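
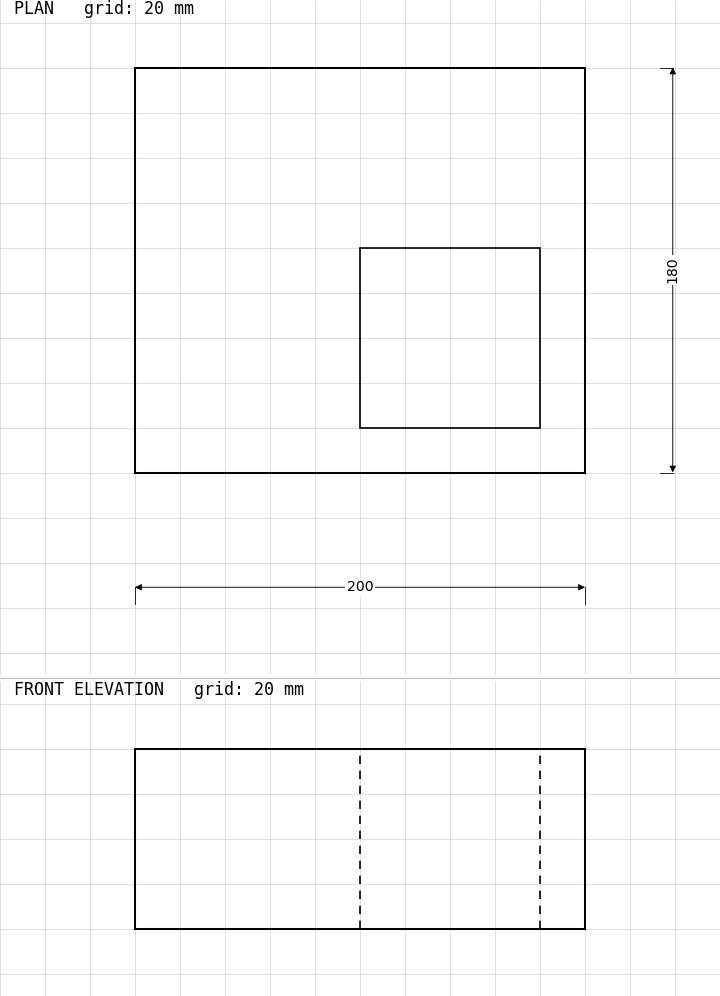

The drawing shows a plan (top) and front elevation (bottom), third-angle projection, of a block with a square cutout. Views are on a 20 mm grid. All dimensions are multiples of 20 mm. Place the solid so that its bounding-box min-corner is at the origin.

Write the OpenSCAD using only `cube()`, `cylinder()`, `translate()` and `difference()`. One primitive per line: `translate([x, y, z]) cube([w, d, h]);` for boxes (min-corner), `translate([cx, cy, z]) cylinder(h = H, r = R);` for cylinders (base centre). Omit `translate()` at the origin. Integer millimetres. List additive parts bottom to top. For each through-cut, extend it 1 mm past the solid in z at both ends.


difference() {
  cube([200, 180, 80]);
  translate([100, 20, -1]) cube([80, 80, 82]);
}


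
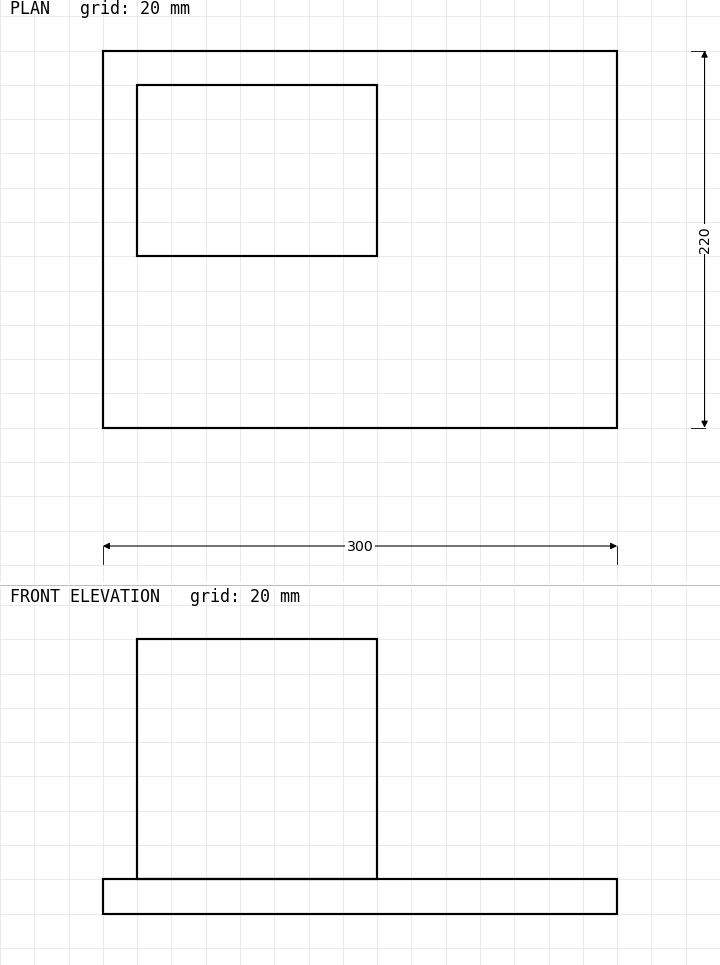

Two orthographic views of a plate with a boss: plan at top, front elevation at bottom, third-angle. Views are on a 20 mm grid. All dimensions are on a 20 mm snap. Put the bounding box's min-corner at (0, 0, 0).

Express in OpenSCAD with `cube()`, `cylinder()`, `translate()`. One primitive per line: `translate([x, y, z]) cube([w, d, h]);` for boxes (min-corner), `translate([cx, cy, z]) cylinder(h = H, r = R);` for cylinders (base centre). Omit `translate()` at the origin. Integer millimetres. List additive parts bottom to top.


cube([300, 220, 20]);
translate([20, 100, 20]) cube([140, 100, 140]);


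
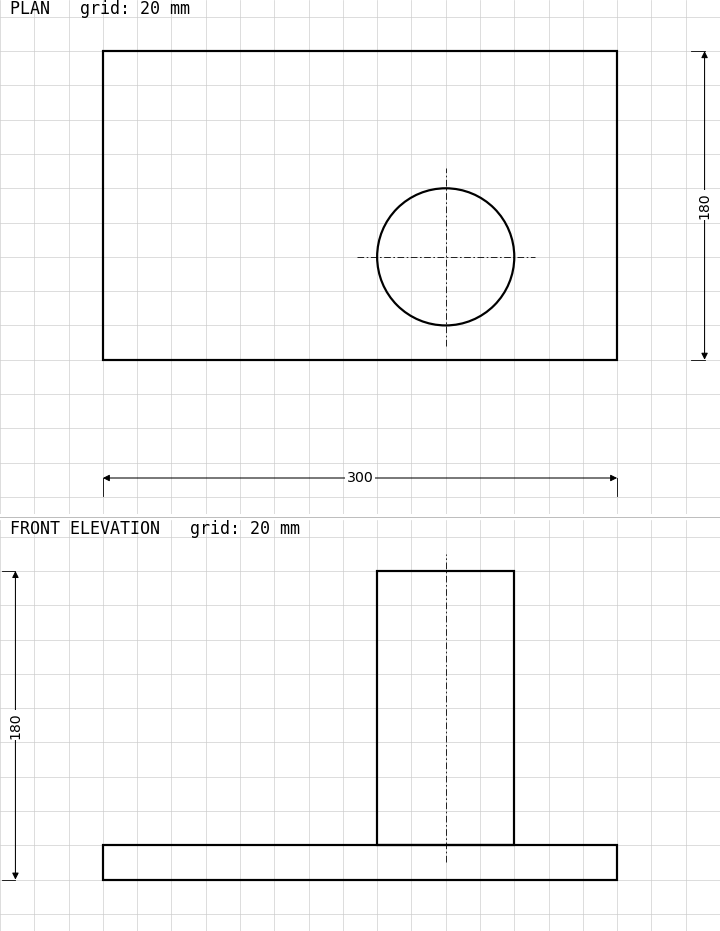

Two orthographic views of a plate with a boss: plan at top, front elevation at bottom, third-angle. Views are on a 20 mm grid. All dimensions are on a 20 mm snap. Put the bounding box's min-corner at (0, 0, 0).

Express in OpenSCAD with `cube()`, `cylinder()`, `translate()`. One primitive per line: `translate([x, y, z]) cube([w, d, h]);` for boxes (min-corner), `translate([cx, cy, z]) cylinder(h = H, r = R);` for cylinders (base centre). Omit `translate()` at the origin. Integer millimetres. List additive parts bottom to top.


cube([300, 180, 20]);
translate([200, 60, 20]) cylinder(h = 160, r = 40);


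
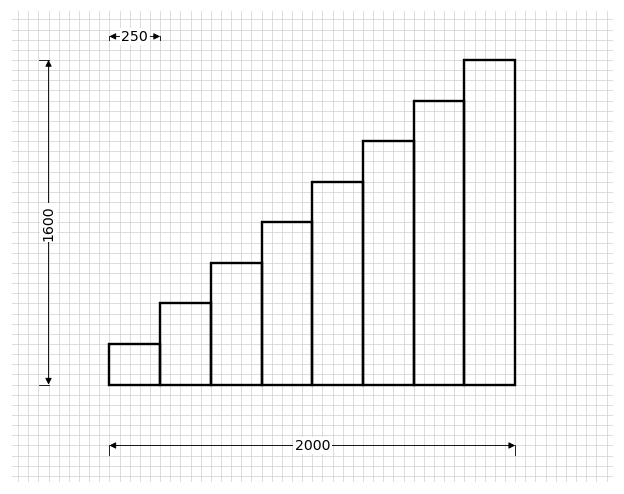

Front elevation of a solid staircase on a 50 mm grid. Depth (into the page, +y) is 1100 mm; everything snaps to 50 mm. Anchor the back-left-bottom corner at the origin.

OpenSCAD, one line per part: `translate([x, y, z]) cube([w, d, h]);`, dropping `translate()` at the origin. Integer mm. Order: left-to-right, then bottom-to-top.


cube([250, 1100, 200]);
translate([250, 0, 0]) cube([250, 1100, 400]);
translate([500, 0, 0]) cube([250, 1100, 600]);
translate([750, 0, 0]) cube([250, 1100, 800]);
translate([1000, 0, 0]) cube([250, 1100, 1000]);
translate([1250, 0, 0]) cube([250, 1100, 1200]);
translate([1500, 0, 0]) cube([250, 1100, 1400]);
translate([1750, 0, 0]) cube([250, 1100, 1600]);


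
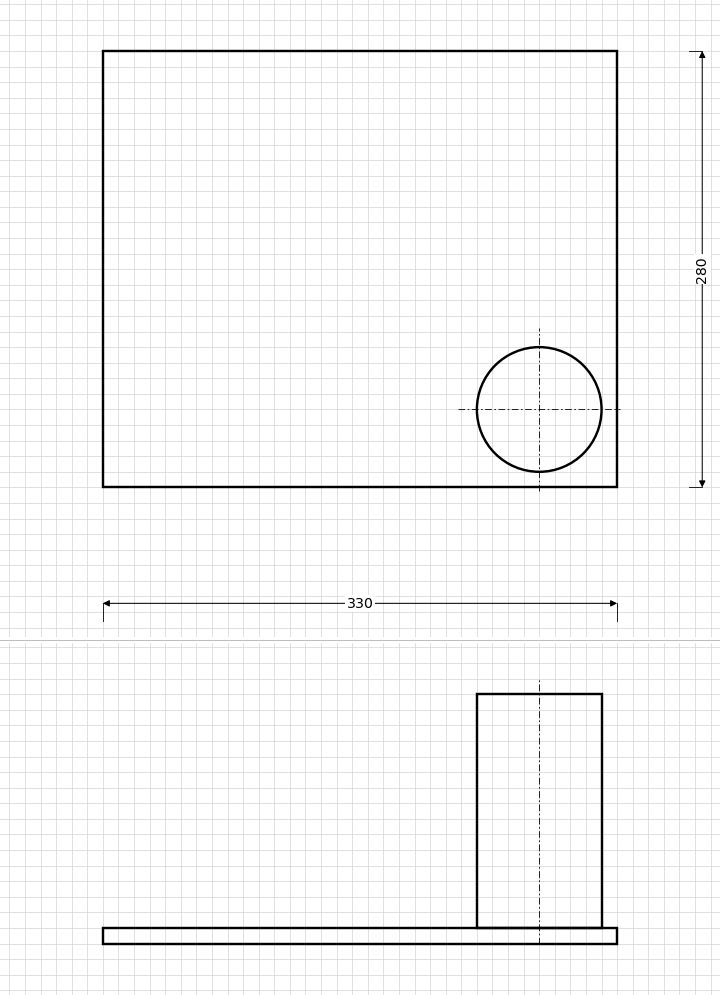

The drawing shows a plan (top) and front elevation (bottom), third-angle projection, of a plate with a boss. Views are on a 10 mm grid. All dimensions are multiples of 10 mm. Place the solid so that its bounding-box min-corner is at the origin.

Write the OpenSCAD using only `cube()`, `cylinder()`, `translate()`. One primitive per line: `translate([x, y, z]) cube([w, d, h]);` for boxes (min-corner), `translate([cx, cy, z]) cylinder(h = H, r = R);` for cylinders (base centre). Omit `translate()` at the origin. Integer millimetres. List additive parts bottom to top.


cube([330, 280, 10]);
translate([280, 50, 10]) cylinder(h = 150, r = 40);


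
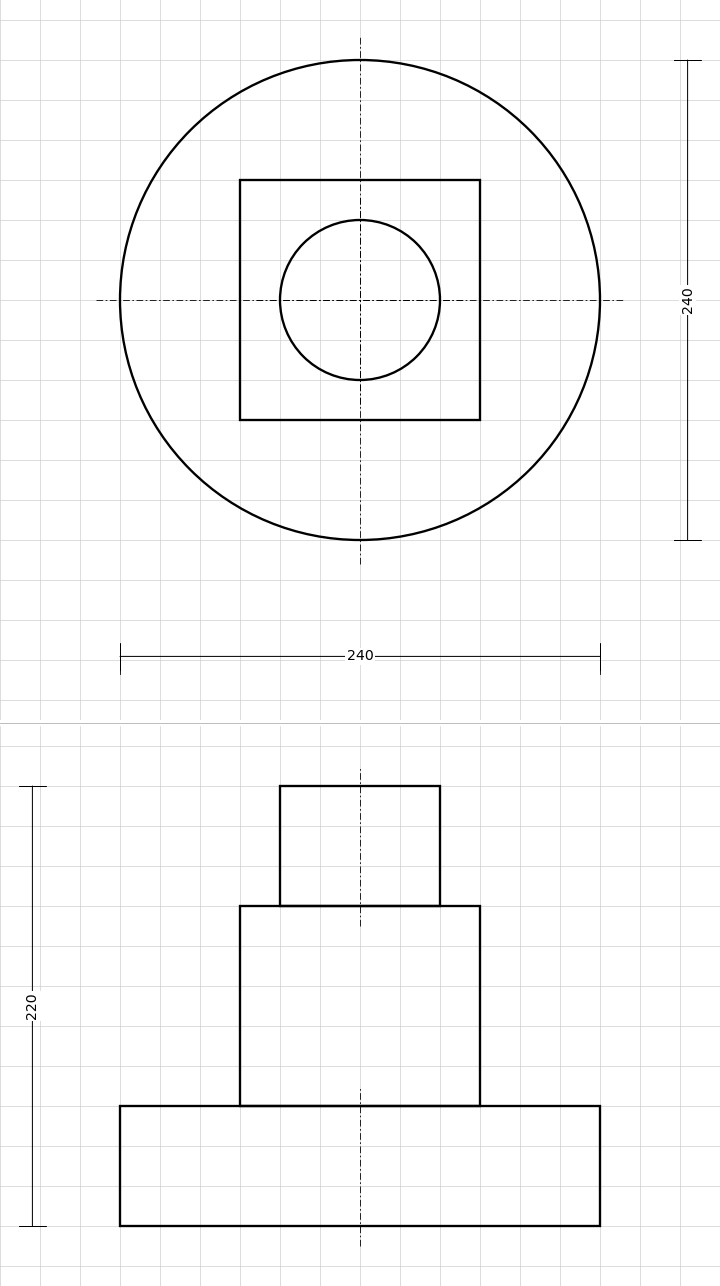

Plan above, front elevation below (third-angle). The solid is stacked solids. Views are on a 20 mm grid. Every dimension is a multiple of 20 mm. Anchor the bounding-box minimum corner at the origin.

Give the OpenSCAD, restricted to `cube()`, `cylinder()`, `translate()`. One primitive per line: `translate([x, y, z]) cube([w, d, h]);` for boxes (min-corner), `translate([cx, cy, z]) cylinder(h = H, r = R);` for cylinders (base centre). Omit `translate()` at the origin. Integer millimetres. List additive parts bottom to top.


translate([120, 120, 0]) cylinder(h = 60, r = 120);
translate([60, 60, 60]) cube([120, 120, 100]);
translate([120, 120, 160]) cylinder(h = 60, r = 40);


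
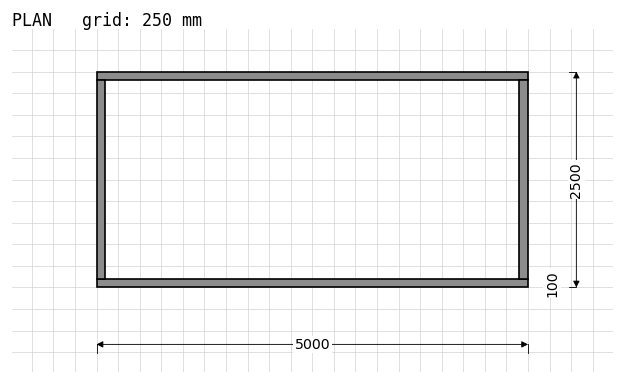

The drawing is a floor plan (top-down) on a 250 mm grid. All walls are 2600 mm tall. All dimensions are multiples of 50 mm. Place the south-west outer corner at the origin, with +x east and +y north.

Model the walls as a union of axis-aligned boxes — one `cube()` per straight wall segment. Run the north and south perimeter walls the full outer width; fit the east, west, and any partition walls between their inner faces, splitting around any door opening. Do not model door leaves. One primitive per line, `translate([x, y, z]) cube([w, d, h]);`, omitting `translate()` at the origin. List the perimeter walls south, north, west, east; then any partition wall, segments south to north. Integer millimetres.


cube([5000, 100, 2600]);
translate([0, 2400, 0]) cube([5000, 100, 2600]);
translate([0, 100, 0]) cube([100, 2300, 2600]);
translate([4900, 100, 0]) cube([100, 2300, 2600]);


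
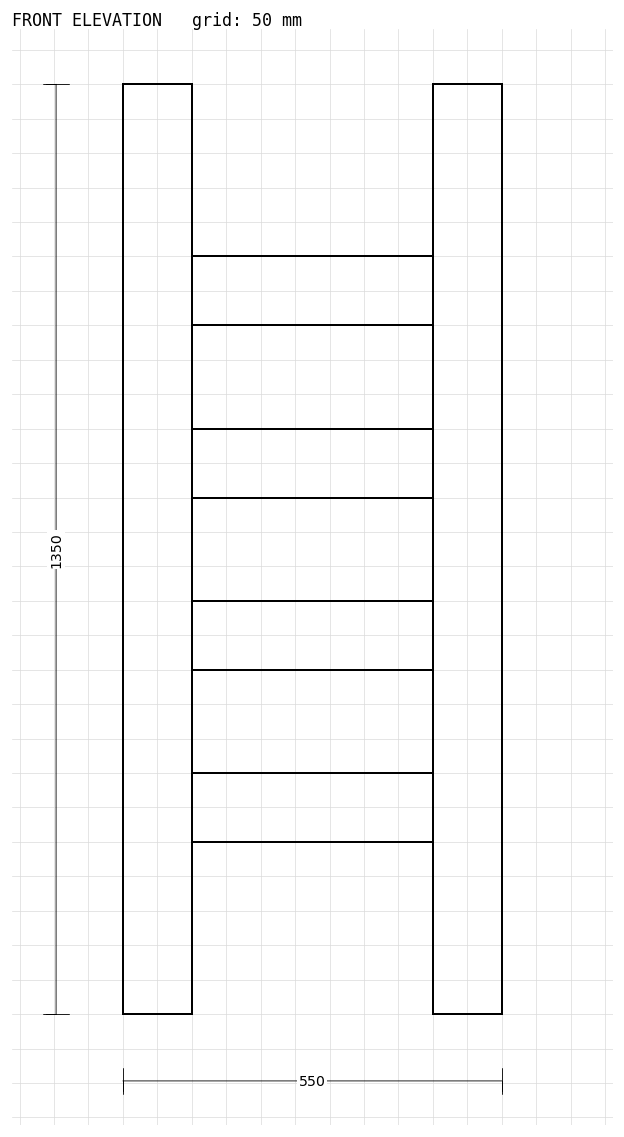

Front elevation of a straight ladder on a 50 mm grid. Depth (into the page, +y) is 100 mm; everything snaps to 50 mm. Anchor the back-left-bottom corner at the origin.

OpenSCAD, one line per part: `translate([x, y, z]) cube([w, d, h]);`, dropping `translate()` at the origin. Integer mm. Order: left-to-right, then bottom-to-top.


cube([100, 100, 1350]);
translate([100, 0, 250]) cube([350, 100, 100]);
translate([100, 0, 500]) cube([350, 100, 100]);
translate([100, 0, 750]) cube([350, 100, 100]);
translate([100, 0, 1000]) cube([350, 100, 100]);
translate([450, 0, 0]) cube([100, 100, 1350]);


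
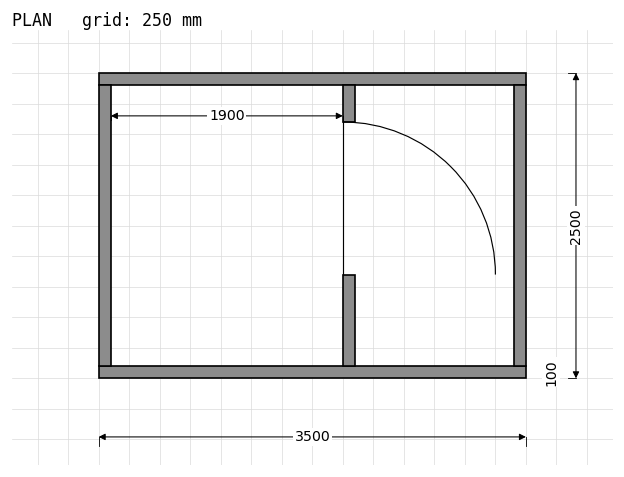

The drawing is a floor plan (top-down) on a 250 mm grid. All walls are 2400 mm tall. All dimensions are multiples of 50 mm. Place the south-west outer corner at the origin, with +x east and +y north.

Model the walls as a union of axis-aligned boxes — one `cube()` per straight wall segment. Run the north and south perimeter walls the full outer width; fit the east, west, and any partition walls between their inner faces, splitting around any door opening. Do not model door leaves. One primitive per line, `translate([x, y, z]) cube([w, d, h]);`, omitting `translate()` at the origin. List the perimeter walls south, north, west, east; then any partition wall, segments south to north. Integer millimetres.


cube([3500, 100, 2400]);
translate([0, 2400, 0]) cube([3500, 100, 2400]);
translate([0, 100, 0]) cube([100, 2300, 2400]);
translate([3400, 100, 0]) cube([100, 2300, 2400]);
translate([2000, 100, 0]) cube([100, 750, 2400]);
translate([2000, 2100, 0]) cube([100, 300, 2400]);


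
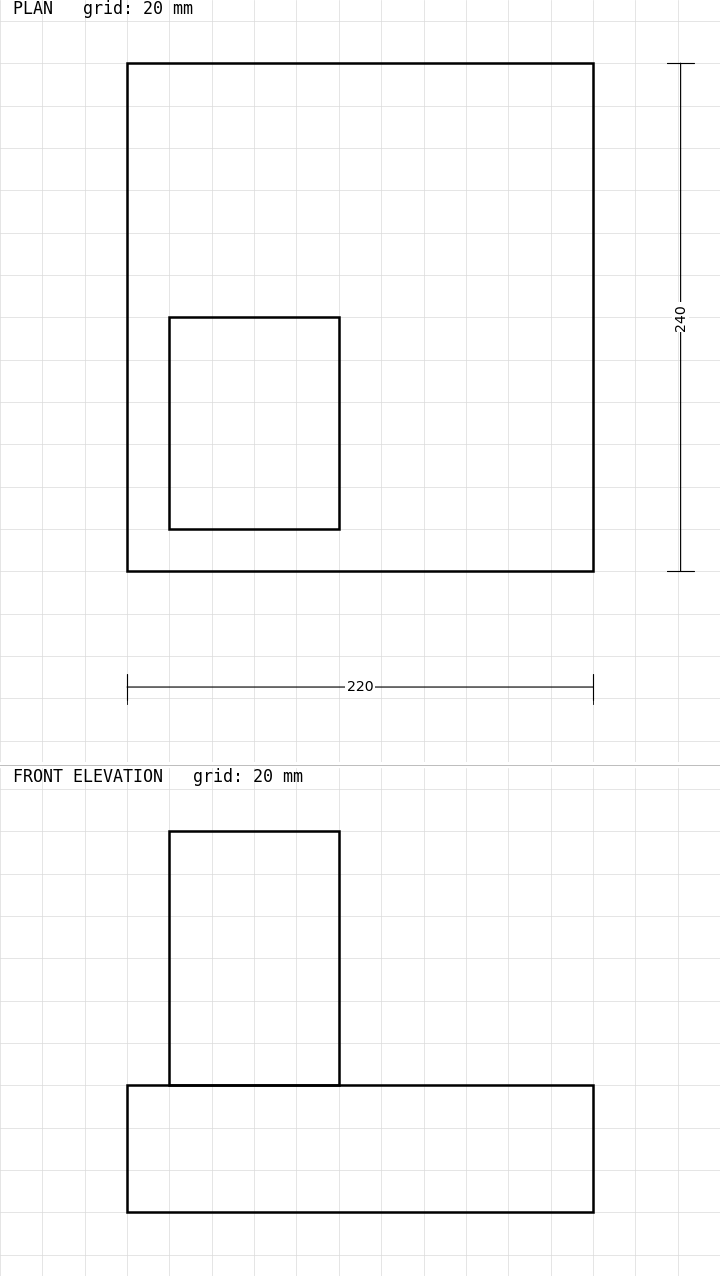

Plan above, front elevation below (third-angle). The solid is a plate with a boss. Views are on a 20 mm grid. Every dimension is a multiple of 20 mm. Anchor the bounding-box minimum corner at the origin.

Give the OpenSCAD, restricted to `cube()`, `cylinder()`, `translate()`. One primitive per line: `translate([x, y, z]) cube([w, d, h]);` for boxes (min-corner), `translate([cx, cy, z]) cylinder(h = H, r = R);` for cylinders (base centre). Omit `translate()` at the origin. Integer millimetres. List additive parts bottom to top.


cube([220, 240, 60]);
translate([20, 20, 60]) cube([80, 100, 120]);


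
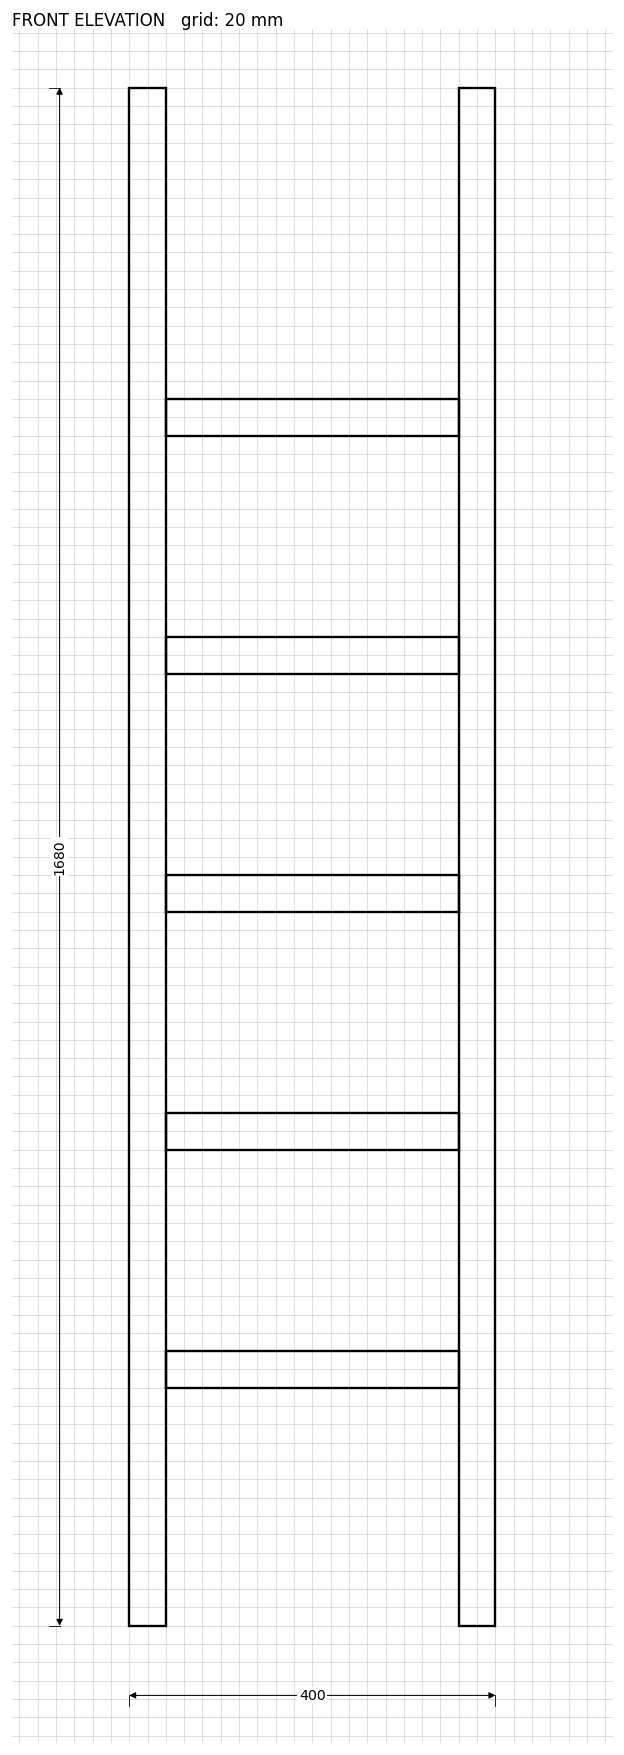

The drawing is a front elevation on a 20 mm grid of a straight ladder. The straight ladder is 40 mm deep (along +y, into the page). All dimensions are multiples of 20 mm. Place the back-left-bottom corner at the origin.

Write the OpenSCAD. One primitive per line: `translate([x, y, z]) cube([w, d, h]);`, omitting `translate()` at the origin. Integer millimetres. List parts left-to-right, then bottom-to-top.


cube([40, 40, 1680]);
translate([40, 0, 260]) cube([320, 40, 40]);
translate([40, 0, 520]) cube([320, 40, 40]);
translate([40, 0, 780]) cube([320, 40, 40]);
translate([40, 0, 1040]) cube([320, 40, 40]);
translate([40, 0, 1300]) cube([320, 40, 40]);
translate([360, 0, 0]) cube([40, 40, 1680]);


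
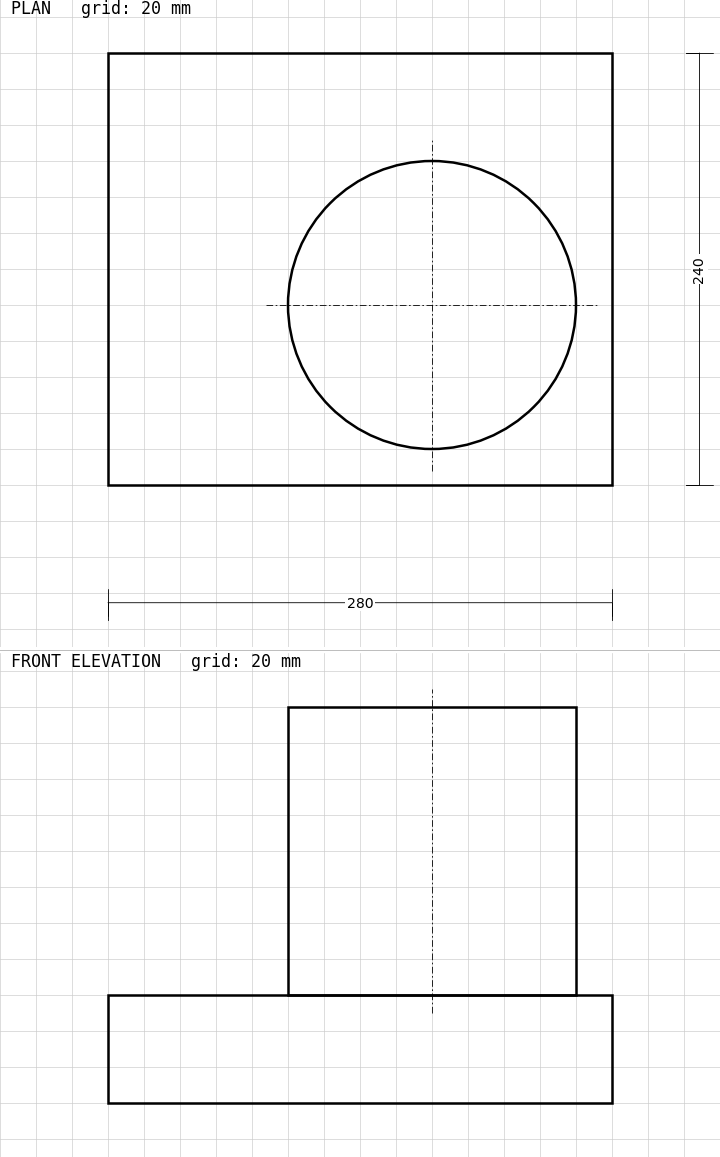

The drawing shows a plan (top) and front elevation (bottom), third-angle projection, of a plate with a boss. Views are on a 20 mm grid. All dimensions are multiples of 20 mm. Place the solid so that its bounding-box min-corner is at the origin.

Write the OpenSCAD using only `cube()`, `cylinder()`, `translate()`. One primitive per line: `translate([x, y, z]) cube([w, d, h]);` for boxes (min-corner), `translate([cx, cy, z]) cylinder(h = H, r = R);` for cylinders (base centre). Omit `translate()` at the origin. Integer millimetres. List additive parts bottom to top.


cube([280, 240, 60]);
translate([180, 100, 60]) cylinder(h = 160, r = 80);


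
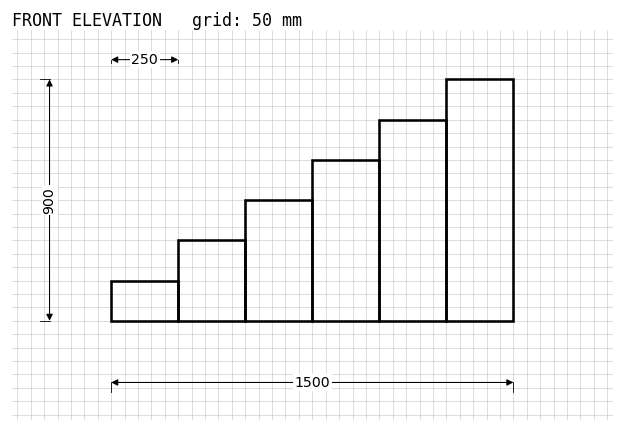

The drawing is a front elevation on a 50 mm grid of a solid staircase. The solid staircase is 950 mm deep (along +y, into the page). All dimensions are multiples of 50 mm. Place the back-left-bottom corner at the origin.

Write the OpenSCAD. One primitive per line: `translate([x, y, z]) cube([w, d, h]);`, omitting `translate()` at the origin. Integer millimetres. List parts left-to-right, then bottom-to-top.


cube([250, 950, 150]);
translate([250, 0, 0]) cube([250, 950, 300]);
translate([500, 0, 0]) cube([250, 950, 450]);
translate([750, 0, 0]) cube([250, 950, 600]);
translate([1000, 0, 0]) cube([250, 950, 750]);
translate([1250, 0, 0]) cube([250, 950, 900]);


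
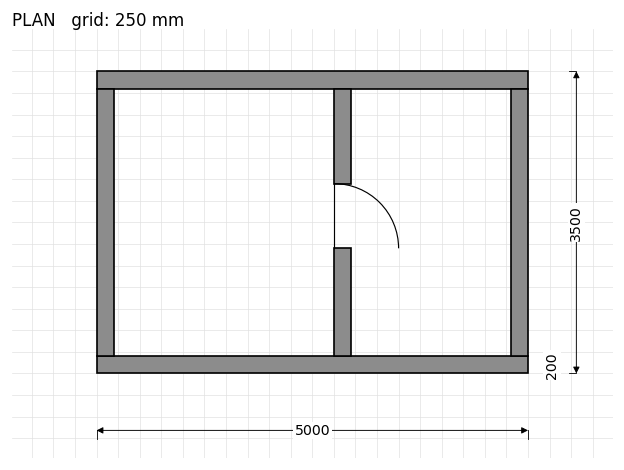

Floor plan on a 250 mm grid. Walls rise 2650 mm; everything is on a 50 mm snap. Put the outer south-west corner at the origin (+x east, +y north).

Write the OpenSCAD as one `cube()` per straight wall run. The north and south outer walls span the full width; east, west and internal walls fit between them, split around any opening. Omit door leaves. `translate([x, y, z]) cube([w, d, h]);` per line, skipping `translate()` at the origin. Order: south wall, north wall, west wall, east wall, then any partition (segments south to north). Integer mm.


cube([5000, 200, 2650]);
translate([0, 3300, 0]) cube([5000, 200, 2650]);
translate([0, 200, 0]) cube([200, 3100, 2650]);
translate([4800, 200, 0]) cube([200, 3100, 2650]);
translate([2750, 200, 0]) cube([200, 1250, 2650]);
translate([2750, 2200, 0]) cube([200, 1100, 2650]);


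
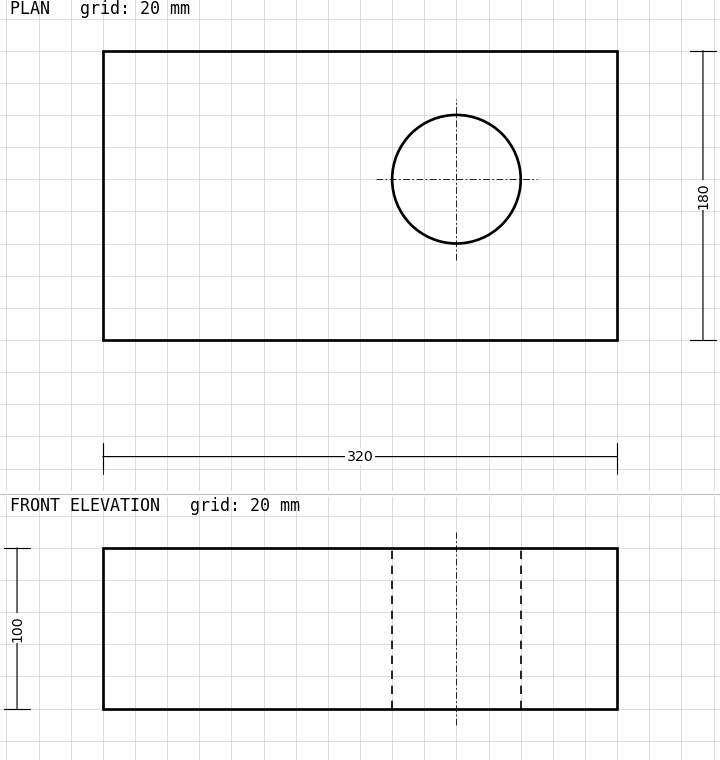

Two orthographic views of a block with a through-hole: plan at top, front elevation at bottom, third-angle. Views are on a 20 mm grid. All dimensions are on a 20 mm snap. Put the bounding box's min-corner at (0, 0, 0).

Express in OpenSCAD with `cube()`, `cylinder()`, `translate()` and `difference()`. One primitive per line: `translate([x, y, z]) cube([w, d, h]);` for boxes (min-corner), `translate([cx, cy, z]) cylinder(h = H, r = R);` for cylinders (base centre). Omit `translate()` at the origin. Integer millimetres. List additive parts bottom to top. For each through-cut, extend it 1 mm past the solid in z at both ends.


difference() {
  cube([320, 180, 100]);
  translate([220, 100, -1]) cylinder(h = 102, r = 40);
}


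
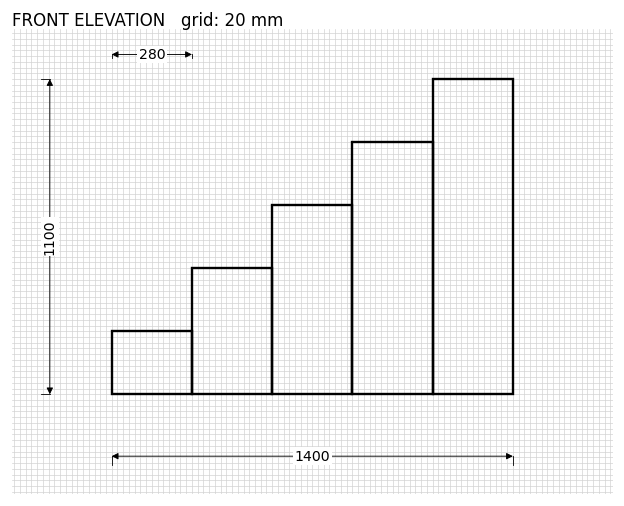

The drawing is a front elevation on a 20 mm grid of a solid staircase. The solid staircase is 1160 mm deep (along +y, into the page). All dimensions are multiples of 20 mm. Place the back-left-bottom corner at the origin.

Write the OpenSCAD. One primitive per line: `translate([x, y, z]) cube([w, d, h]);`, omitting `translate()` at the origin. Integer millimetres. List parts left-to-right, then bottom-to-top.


cube([280, 1160, 220]);
translate([280, 0, 0]) cube([280, 1160, 440]);
translate([560, 0, 0]) cube([280, 1160, 660]);
translate([840, 0, 0]) cube([280, 1160, 880]);
translate([1120, 0, 0]) cube([280, 1160, 1100]);


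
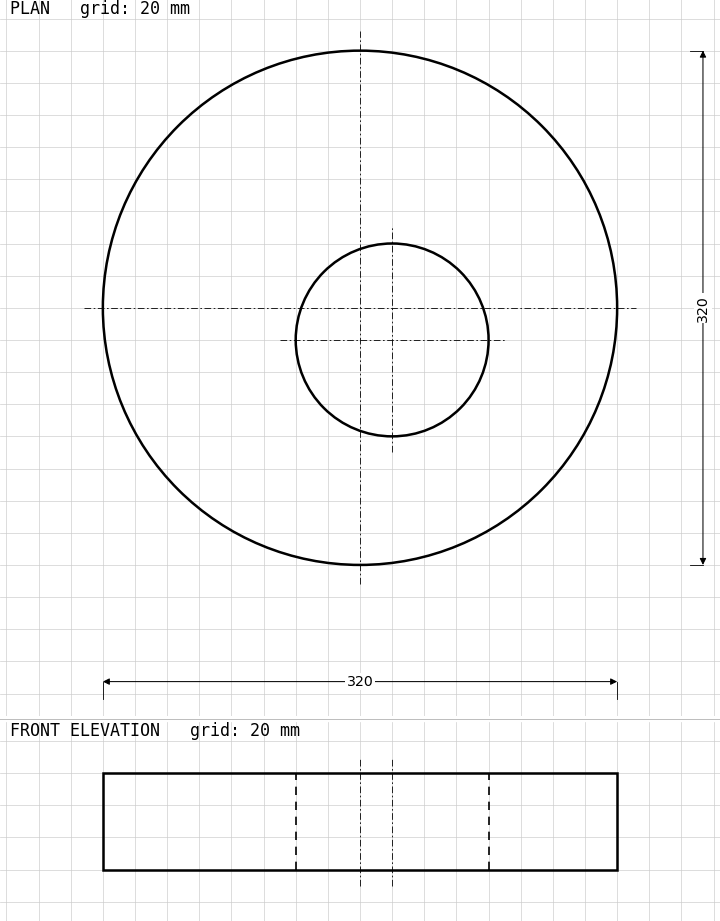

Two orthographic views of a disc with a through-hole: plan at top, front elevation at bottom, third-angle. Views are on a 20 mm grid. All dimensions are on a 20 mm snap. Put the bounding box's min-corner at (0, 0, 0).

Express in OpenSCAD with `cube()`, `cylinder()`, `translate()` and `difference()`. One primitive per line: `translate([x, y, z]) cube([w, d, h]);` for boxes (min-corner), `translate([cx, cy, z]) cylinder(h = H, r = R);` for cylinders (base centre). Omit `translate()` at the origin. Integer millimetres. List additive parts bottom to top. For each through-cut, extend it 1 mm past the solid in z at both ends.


difference() {
  translate([160, 160, 0]) cylinder(h = 60, r = 160);
  translate([180, 140, -1]) cylinder(h = 62, r = 60);
}


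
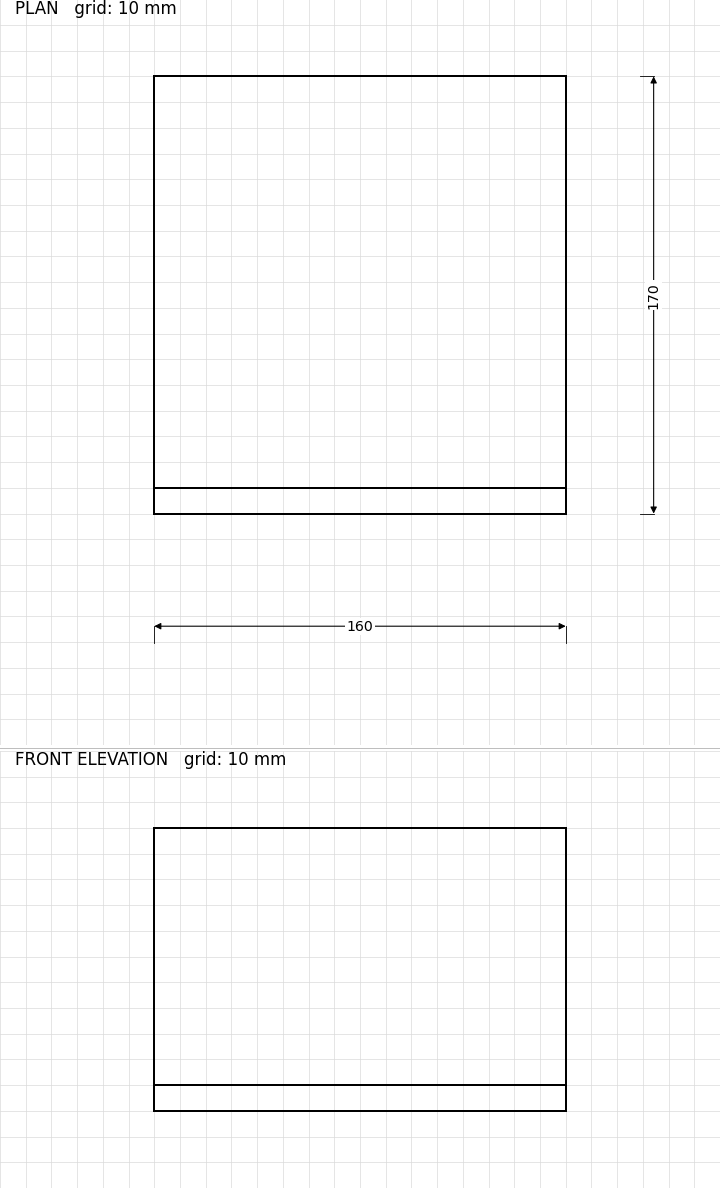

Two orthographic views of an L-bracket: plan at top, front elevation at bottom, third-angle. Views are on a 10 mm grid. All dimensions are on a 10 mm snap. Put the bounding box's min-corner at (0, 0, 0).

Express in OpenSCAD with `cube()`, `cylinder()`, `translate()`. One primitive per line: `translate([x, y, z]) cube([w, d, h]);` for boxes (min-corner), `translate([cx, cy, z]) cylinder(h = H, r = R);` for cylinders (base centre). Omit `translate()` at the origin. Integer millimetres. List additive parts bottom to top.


cube([160, 170, 10]);
translate([0, 0, 10]) cube([160, 10, 100]);


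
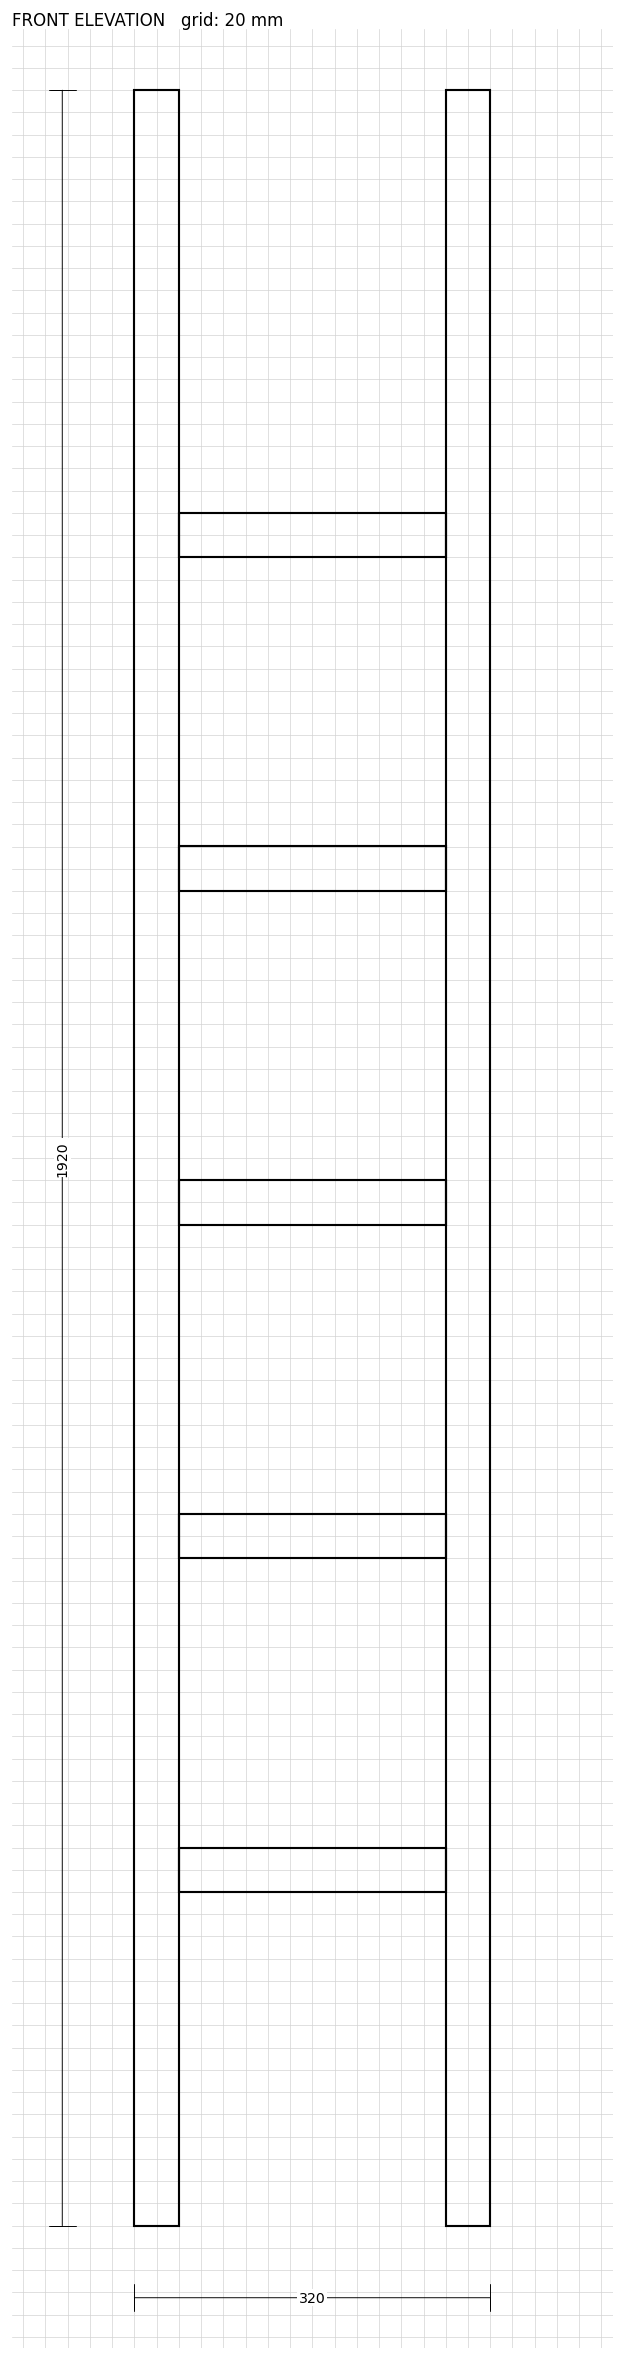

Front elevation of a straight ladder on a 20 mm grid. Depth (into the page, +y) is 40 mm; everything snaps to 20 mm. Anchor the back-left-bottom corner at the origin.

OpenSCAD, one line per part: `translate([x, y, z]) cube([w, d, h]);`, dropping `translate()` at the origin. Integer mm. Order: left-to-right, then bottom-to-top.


cube([40, 40, 1920]);
translate([40, 0, 300]) cube([240, 40, 40]);
translate([40, 0, 600]) cube([240, 40, 40]);
translate([40, 0, 900]) cube([240, 40, 40]);
translate([40, 0, 1200]) cube([240, 40, 40]);
translate([40, 0, 1500]) cube([240, 40, 40]);
translate([280, 0, 0]) cube([40, 40, 1920]);


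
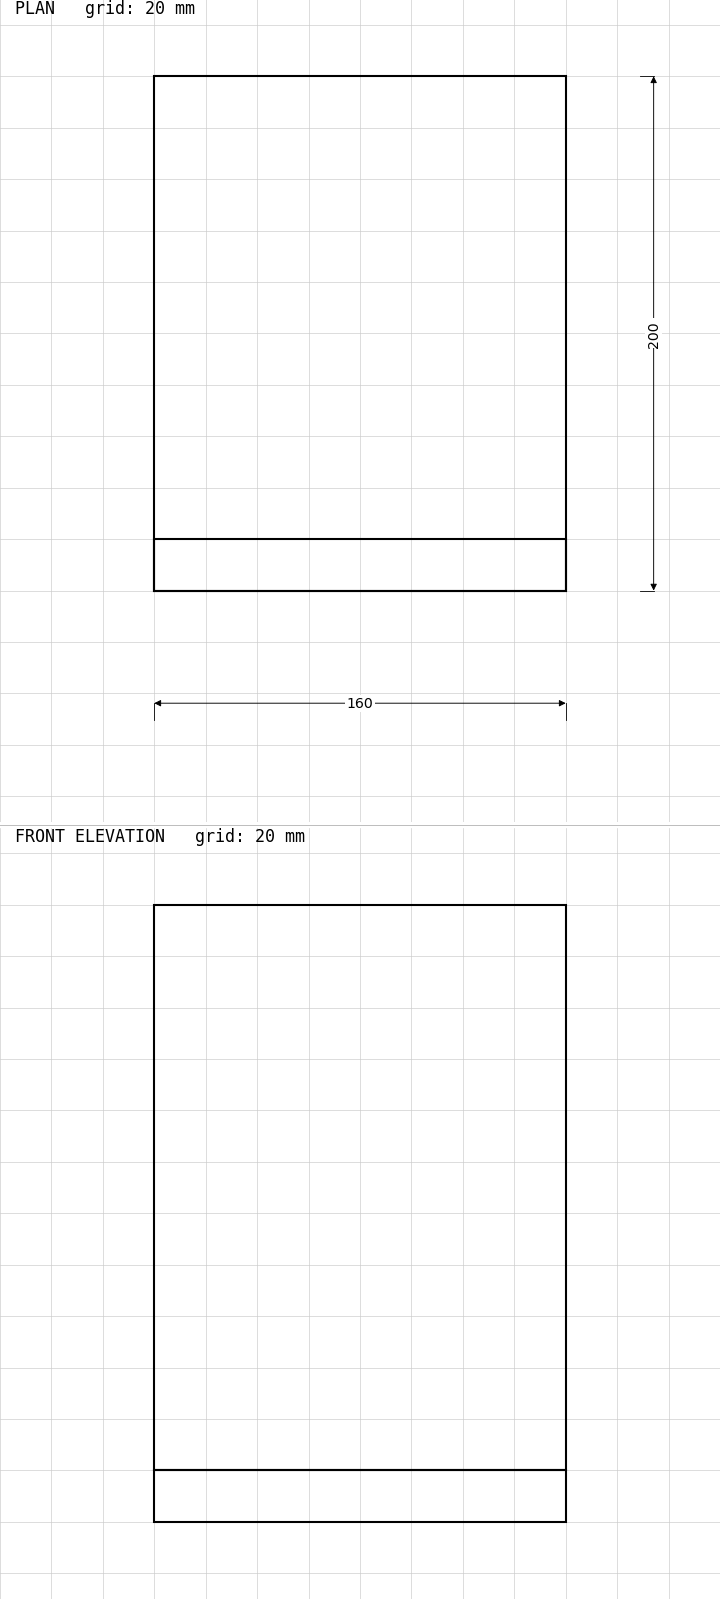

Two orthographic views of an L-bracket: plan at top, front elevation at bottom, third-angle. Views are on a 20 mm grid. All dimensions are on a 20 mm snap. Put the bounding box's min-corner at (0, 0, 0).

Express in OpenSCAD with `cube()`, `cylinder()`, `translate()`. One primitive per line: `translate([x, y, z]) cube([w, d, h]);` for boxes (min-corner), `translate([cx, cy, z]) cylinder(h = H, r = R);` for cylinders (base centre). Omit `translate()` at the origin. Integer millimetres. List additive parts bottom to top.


cube([160, 200, 20]);
translate([0, 0, 20]) cube([160, 20, 220]);


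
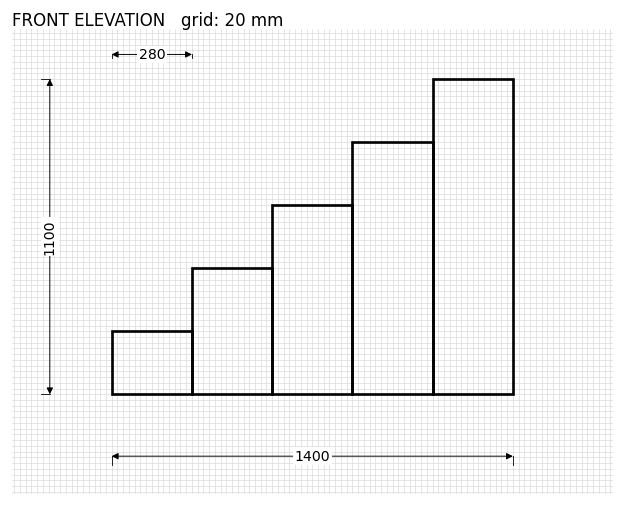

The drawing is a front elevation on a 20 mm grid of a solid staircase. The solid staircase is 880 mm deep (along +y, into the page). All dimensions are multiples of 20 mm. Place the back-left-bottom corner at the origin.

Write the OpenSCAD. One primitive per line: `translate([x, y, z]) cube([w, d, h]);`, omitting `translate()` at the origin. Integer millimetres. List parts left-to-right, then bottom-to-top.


cube([280, 880, 220]);
translate([280, 0, 0]) cube([280, 880, 440]);
translate([560, 0, 0]) cube([280, 880, 660]);
translate([840, 0, 0]) cube([280, 880, 880]);
translate([1120, 0, 0]) cube([280, 880, 1100]);


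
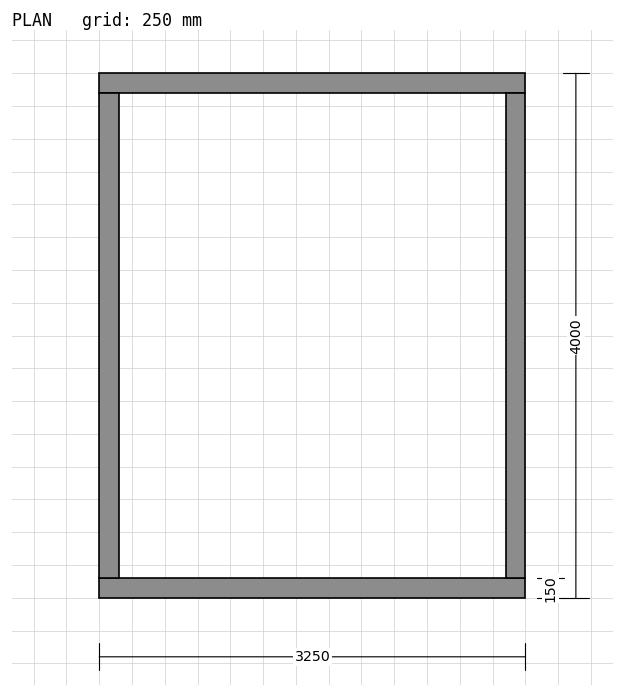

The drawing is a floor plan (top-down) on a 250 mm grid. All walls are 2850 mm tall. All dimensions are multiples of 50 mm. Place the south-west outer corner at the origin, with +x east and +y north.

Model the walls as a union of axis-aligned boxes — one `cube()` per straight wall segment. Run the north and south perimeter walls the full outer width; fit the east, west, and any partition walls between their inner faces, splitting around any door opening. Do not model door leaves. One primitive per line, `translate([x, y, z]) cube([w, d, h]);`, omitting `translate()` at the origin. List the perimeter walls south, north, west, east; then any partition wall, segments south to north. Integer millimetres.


cube([3250, 150, 2850]);
translate([0, 3850, 0]) cube([3250, 150, 2850]);
translate([0, 150, 0]) cube([150, 3700, 2850]);
translate([3100, 150, 0]) cube([150, 3700, 2850]);


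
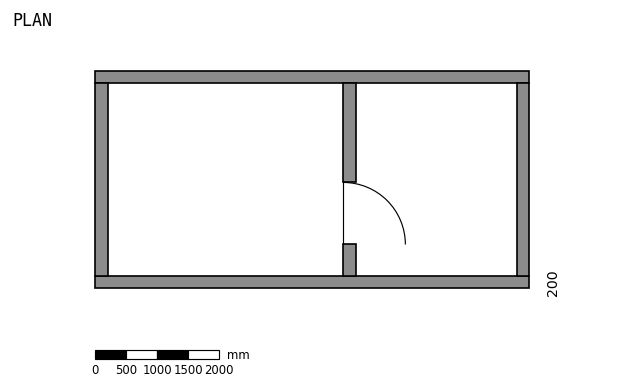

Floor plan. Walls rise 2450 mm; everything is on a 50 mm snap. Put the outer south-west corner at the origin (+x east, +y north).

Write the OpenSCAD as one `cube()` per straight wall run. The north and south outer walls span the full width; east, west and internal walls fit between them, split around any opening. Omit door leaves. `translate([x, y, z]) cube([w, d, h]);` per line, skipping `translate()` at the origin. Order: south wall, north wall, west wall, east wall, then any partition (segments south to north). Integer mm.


cube([7000, 200, 2450]);
translate([0, 3300, 0]) cube([7000, 200, 2450]);
translate([0, 200, 0]) cube([200, 3100, 2450]);
translate([6800, 200, 0]) cube([200, 3100, 2450]);
translate([4000, 200, 0]) cube([200, 500, 2450]);
translate([4000, 1700, 0]) cube([200, 1600, 2450]);


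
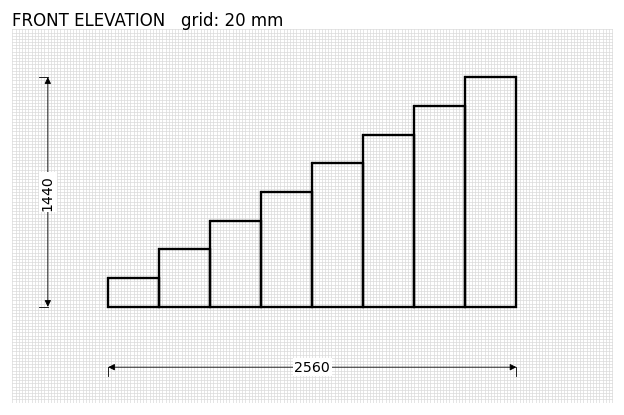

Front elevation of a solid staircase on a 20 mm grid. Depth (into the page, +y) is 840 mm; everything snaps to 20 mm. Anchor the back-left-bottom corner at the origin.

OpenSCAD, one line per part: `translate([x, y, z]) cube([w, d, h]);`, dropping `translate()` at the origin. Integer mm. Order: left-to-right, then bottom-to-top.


cube([320, 840, 180]);
translate([320, 0, 0]) cube([320, 840, 360]);
translate([640, 0, 0]) cube([320, 840, 540]);
translate([960, 0, 0]) cube([320, 840, 720]);
translate([1280, 0, 0]) cube([320, 840, 900]);
translate([1600, 0, 0]) cube([320, 840, 1080]);
translate([1920, 0, 0]) cube([320, 840, 1260]);
translate([2240, 0, 0]) cube([320, 840, 1440]);


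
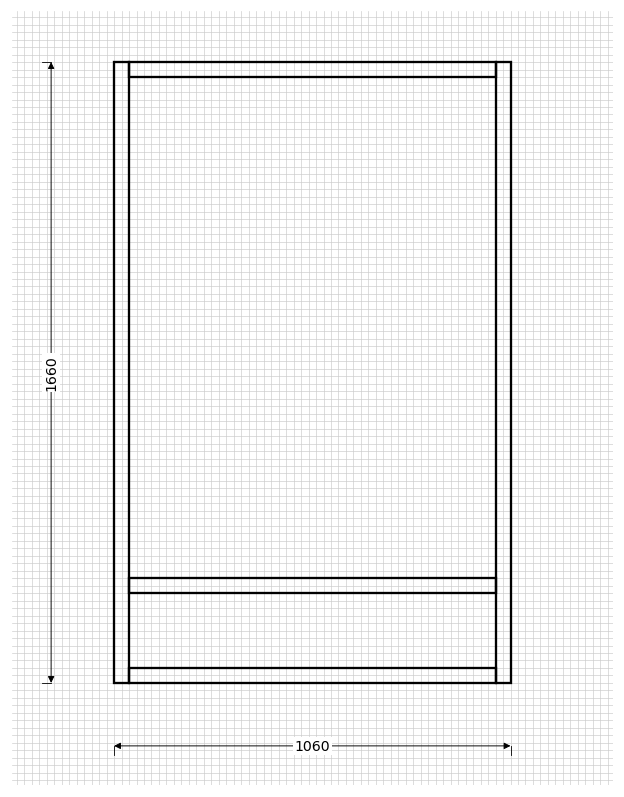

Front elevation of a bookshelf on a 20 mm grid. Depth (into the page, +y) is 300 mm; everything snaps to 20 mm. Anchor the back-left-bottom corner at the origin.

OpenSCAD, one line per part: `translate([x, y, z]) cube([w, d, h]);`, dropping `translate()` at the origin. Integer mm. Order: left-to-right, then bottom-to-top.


cube([40, 300, 1660]);
translate([40, 0, 0]) cube([980, 300, 40]);
translate([40, 0, 240]) cube([980, 300, 40]);
translate([40, 0, 1620]) cube([980, 300, 40]);
translate([1020, 0, 0]) cube([40, 300, 1660]);


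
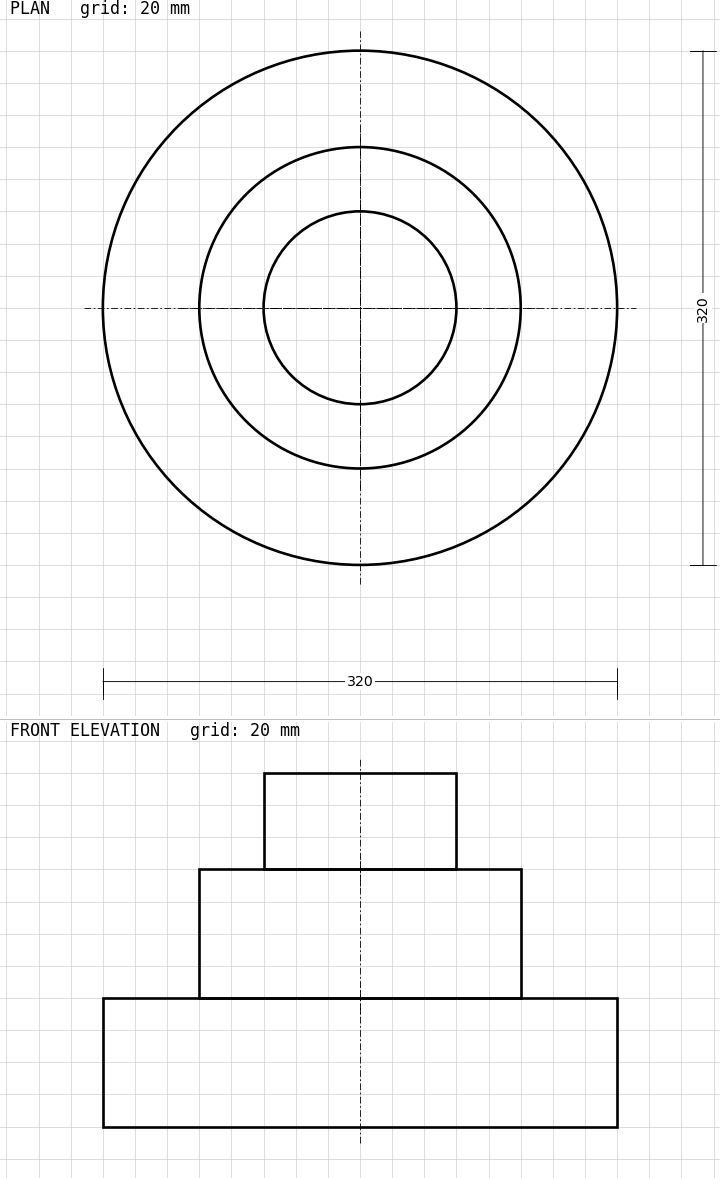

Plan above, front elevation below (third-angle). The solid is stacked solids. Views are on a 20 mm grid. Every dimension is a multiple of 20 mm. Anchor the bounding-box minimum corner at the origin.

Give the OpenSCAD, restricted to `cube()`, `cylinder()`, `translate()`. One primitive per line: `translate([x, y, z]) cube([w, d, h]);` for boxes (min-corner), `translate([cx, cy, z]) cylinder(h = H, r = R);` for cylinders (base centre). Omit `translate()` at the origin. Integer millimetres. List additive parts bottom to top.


translate([160, 160, 0]) cylinder(h = 80, r = 160);
translate([160, 160, 80]) cylinder(h = 80, r = 100);
translate([160, 160, 160]) cylinder(h = 60, r = 60);


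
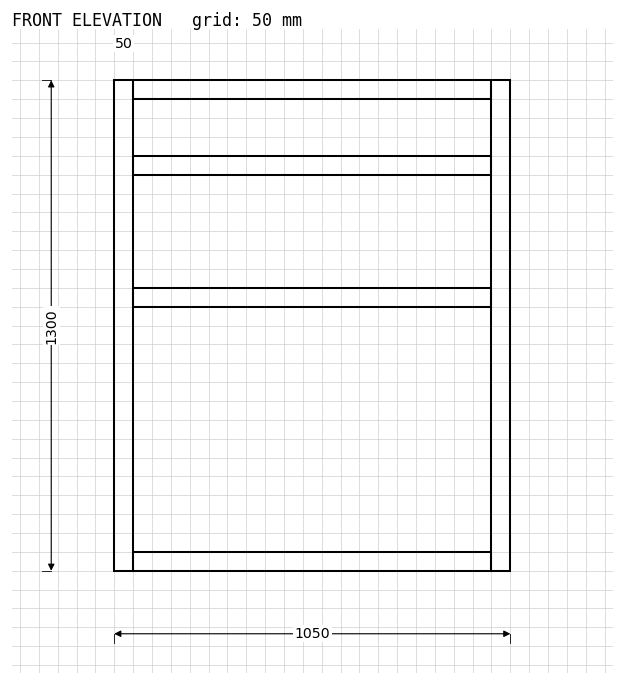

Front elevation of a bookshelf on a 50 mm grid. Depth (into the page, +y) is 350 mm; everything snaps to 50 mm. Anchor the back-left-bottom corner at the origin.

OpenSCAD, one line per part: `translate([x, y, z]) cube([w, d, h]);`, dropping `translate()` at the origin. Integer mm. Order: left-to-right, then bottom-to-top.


cube([50, 350, 1300]);
translate([50, 0, 0]) cube([950, 350, 50]);
translate([50, 0, 700]) cube([950, 350, 50]);
translate([50, 0, 1050]) cube([950, 350, 50]);
translate([50, 0, 1250]) cube([950, 350, 50]);
translate([1000, 0, 0]) cube([50, 350, 1300]);


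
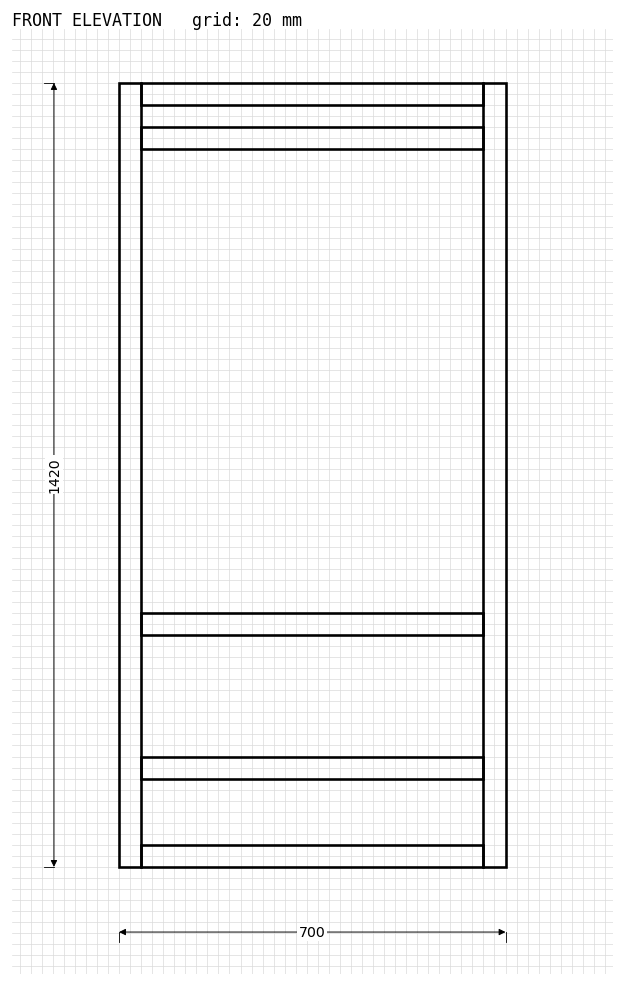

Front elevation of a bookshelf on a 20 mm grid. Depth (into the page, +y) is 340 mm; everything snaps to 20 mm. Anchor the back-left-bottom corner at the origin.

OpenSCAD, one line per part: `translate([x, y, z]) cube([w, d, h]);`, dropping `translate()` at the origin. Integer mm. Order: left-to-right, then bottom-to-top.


cube([40, 340, 1420]);
translate([40, 0, 0]) cube([620, 340, 40]);
translate([40, 0, 160]) cube([620, 340, 40]);
translate([40, 0, 420]) cube([620, 340, 40]);
translate([40, 0, 1300]) cube([620, 340, 40]);
translate([40, 0, 1380]) cube([620, 340, 40]);
translate([660, 0, 0]) cube([40, 340, 1420]);


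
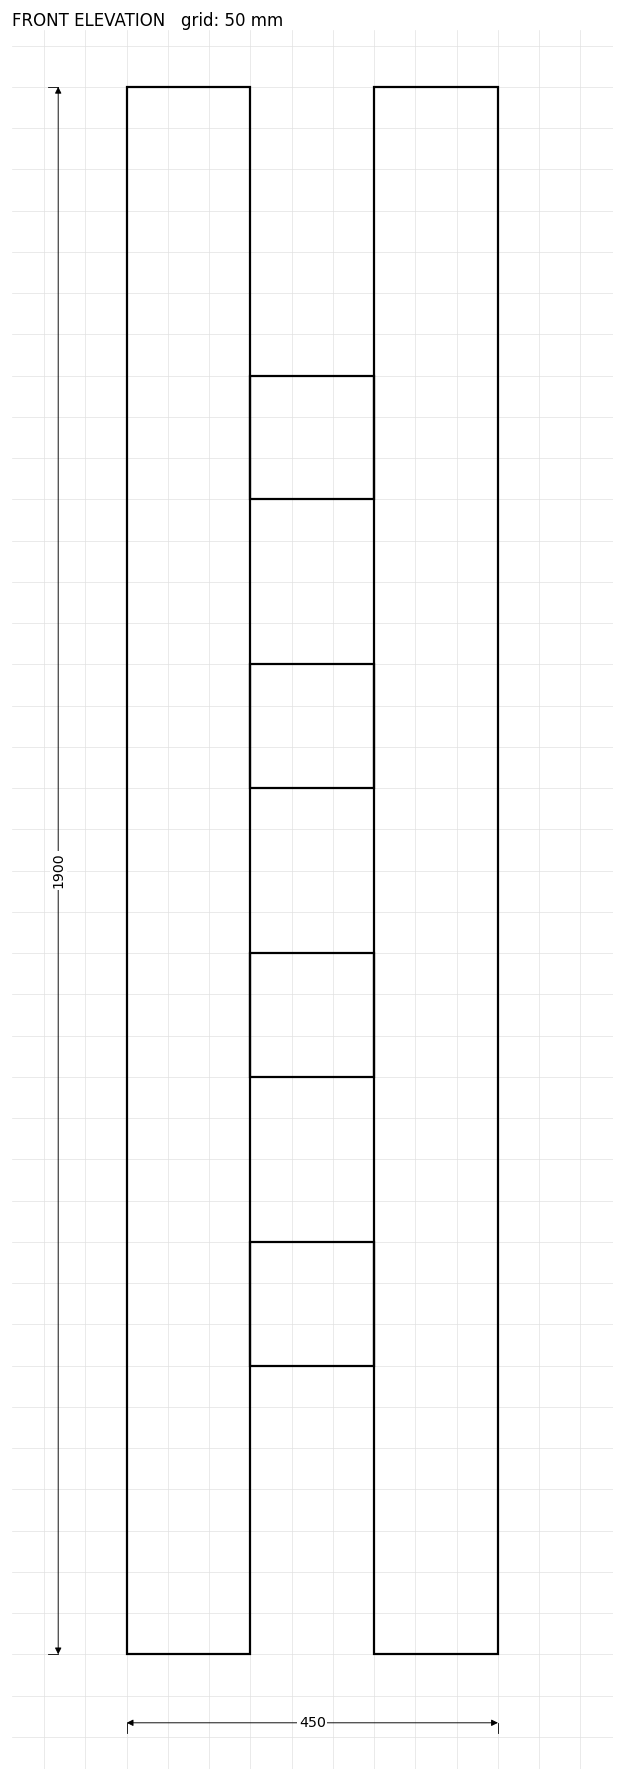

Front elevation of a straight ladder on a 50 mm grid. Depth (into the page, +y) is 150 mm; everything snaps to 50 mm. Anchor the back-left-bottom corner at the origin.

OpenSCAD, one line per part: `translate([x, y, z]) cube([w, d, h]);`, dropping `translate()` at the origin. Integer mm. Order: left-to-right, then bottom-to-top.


cube([150, 150, 1900]);
translate([150, 0, 350]) cube([150, 150, 150]);
translate([150, 0, 700]) cube([150, 150, 150]);
translate([150, 0, 1050]) cube([150, 150, 150]);
translate([150, 0, 1400]) cube([150, 150, 150]);
translate([300, 0, 0]) cube([150, 150, 1900]);


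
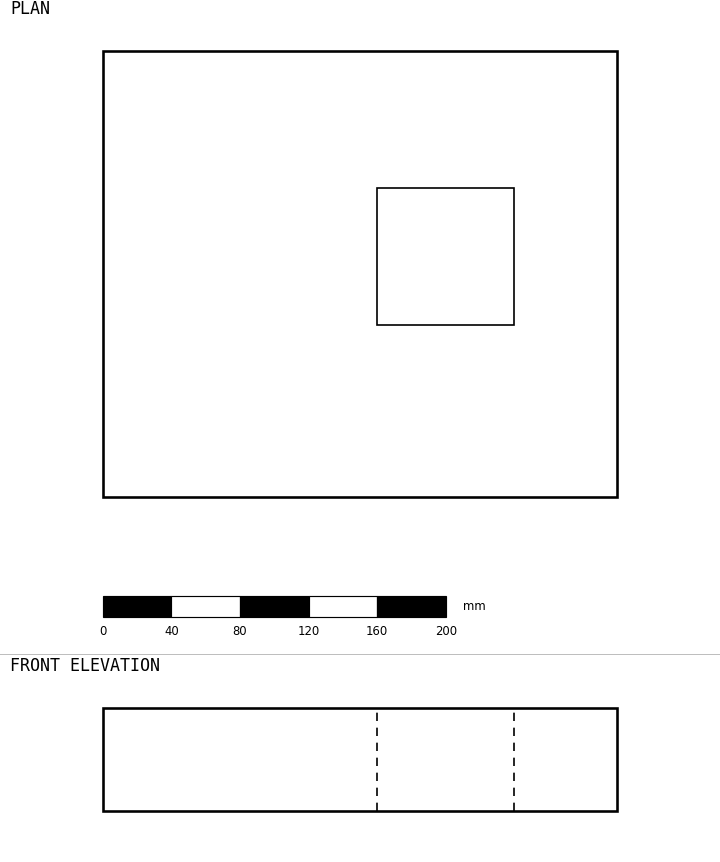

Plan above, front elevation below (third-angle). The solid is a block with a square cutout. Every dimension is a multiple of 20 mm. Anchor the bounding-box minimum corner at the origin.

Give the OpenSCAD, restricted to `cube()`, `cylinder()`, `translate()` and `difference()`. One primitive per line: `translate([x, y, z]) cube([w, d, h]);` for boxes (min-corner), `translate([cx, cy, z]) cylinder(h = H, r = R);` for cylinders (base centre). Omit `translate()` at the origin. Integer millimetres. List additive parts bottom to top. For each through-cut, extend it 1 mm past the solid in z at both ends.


difference() {
  cube([300, 260, 60]);
  translate([160, 100, -1]) cube([80, 80, 62]);
}


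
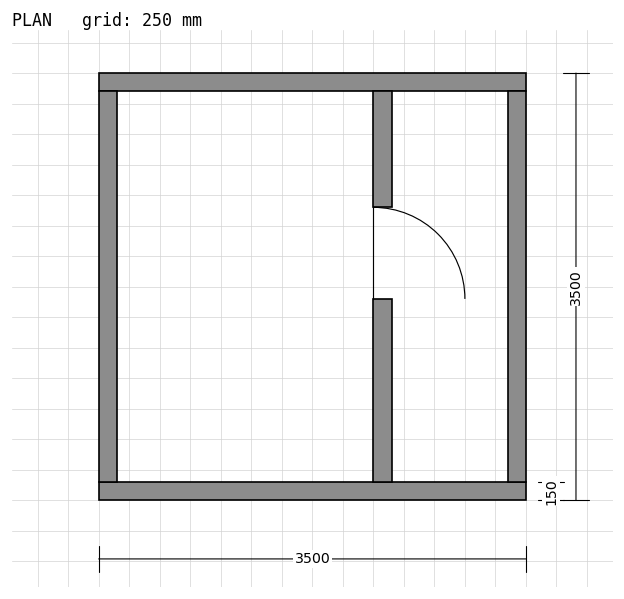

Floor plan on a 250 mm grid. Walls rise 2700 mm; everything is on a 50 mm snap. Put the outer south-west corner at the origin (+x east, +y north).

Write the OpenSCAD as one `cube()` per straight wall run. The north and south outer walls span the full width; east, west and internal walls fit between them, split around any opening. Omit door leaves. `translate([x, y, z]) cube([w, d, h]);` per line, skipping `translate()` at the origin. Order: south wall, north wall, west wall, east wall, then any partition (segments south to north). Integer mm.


cube([3500, 150, 2700]);
translate([0, 3350, 0]) cube([3500, 150, 2700]);
translate([0, 150, 0]) cube([150, 3200, 2700]);
translate([3350, 150, 0]) cube([150, 3200, 2700]);
translate([2250, 150, 0]) cube([150, 1500, 2700]);
translate([2250, 2400, 0]) cube([150, 950, 2700]);


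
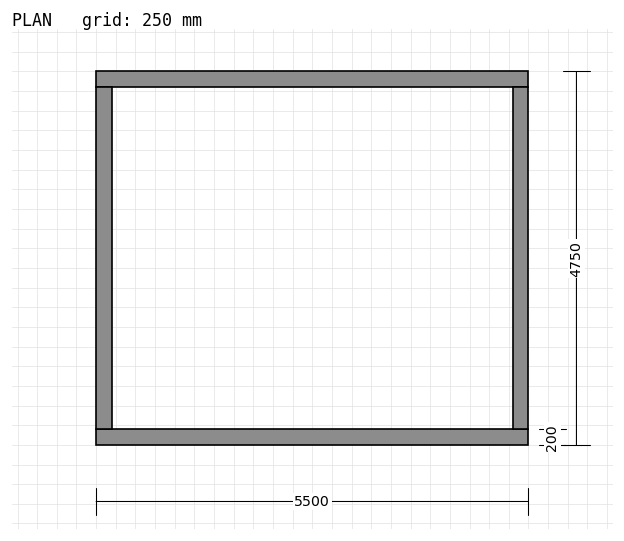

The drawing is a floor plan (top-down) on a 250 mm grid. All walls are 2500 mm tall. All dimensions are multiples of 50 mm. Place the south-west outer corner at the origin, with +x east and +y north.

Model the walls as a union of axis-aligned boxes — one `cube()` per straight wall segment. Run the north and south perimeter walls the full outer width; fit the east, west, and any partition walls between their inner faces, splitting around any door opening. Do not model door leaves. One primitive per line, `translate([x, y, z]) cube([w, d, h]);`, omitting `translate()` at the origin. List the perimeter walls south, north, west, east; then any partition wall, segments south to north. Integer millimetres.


cube([5500, 200, 2500]);
translate([0, 4550, 0]) cube([5500, 200, 2500]);
translate([0, 200, 0]) cube([200, 4350, 2500]);
translate([5300, 200, 0]) cube([200, 4350, 2500]);


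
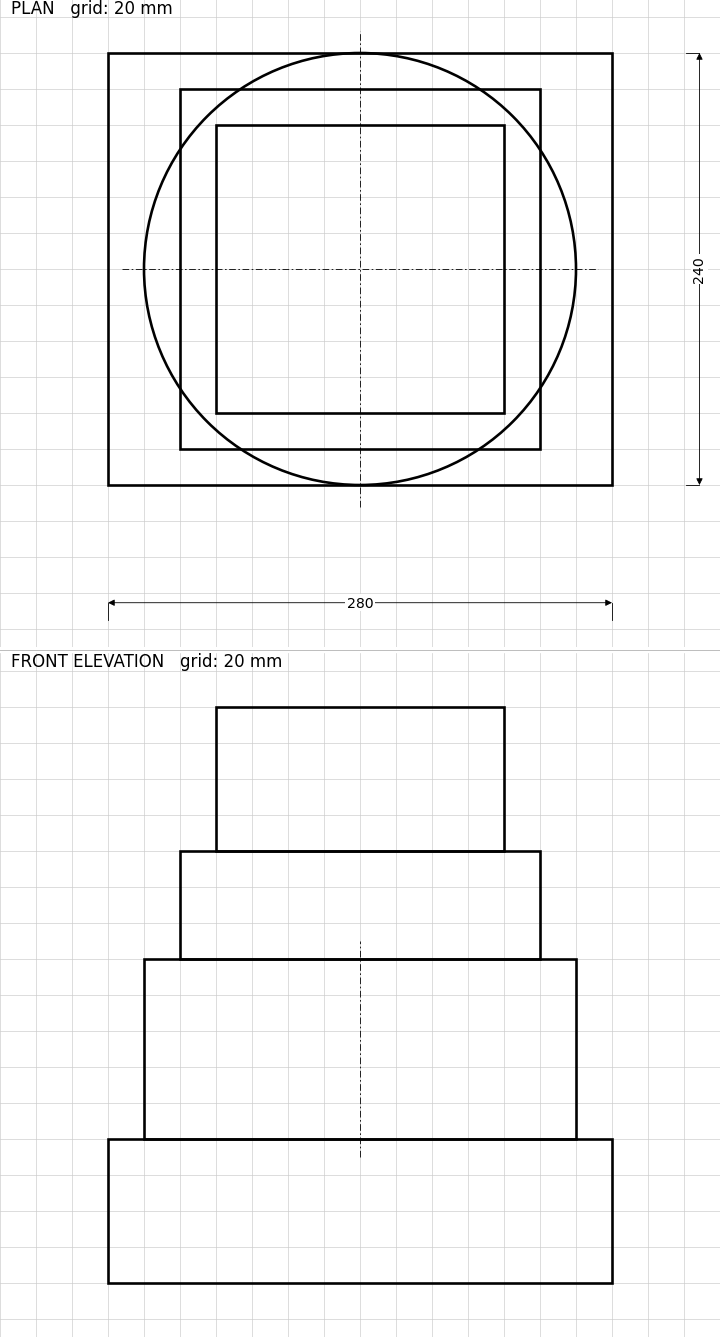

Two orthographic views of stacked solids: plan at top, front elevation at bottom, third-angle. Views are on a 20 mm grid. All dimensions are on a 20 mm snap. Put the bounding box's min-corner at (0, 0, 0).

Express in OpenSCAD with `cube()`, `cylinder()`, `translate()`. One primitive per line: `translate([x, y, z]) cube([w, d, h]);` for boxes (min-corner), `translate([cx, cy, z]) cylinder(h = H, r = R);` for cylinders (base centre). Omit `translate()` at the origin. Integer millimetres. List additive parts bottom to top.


cube([280, 240, 80]);
translate([140, 120, 80]) cylinder(h = 100, r = 120);
translate([40, 20, 180]) cube([200, 200, 60]);
translate([60, 40, 240]) cube([160, 160, 80]);


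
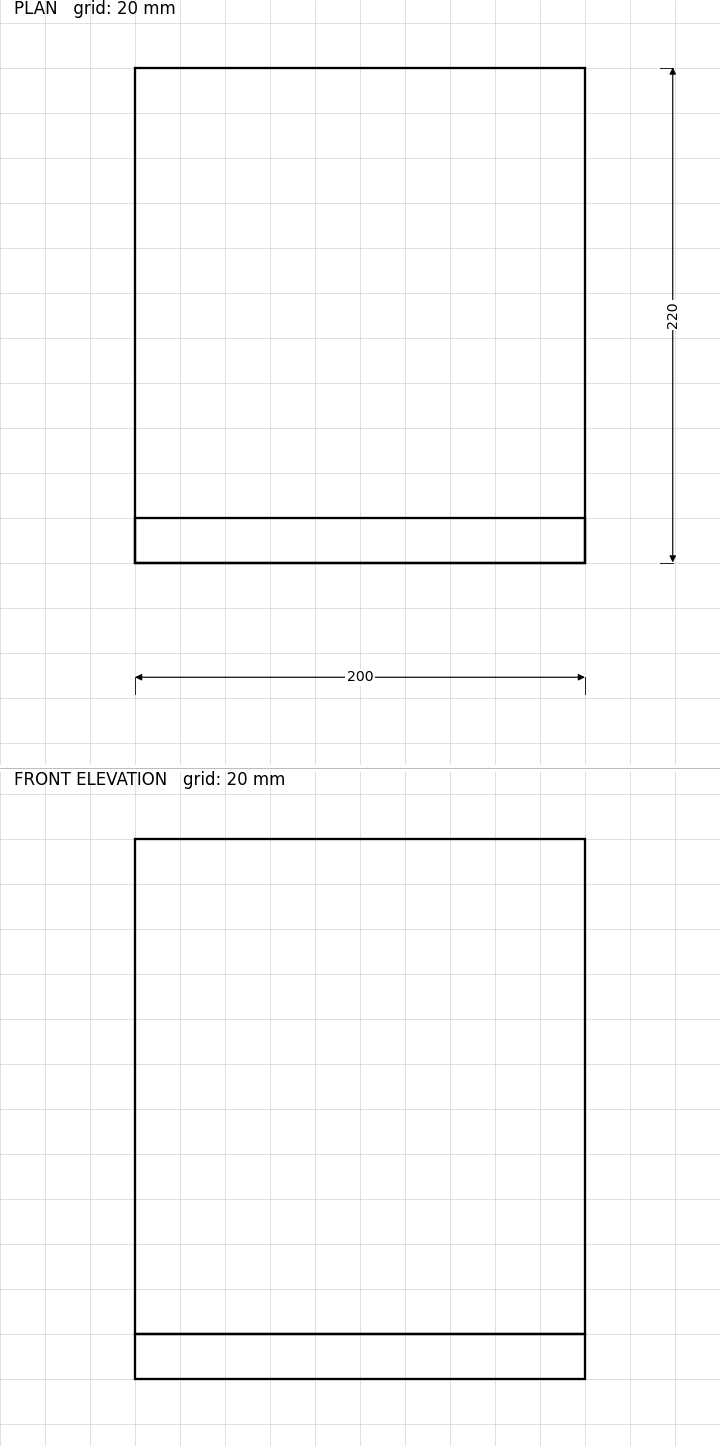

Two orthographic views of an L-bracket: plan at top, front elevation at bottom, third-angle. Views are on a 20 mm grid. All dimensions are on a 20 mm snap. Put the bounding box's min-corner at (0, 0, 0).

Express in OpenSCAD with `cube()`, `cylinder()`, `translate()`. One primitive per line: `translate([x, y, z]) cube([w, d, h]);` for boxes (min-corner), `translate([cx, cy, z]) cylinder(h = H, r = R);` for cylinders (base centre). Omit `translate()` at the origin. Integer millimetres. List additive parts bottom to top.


cube([200, 220, 20]);
translate([0, 0, 20]) cube([200, 20, 220]);


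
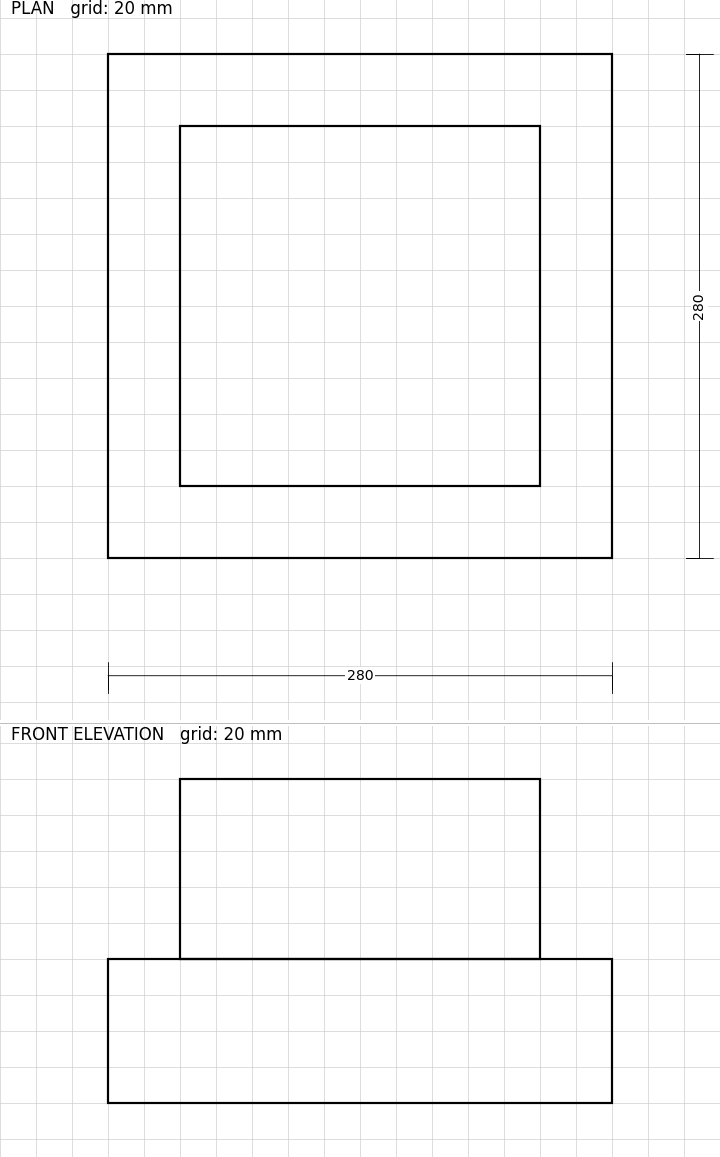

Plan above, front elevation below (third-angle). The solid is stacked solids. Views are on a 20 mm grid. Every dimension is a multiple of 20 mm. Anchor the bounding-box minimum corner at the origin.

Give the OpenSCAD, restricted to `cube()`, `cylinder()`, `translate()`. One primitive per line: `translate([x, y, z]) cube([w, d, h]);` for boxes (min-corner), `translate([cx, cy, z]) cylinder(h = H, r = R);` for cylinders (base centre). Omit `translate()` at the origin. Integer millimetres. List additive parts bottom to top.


cube([280, 280, 80]);
translate([40, 40, 80]) cube([200, 200, 100]);
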